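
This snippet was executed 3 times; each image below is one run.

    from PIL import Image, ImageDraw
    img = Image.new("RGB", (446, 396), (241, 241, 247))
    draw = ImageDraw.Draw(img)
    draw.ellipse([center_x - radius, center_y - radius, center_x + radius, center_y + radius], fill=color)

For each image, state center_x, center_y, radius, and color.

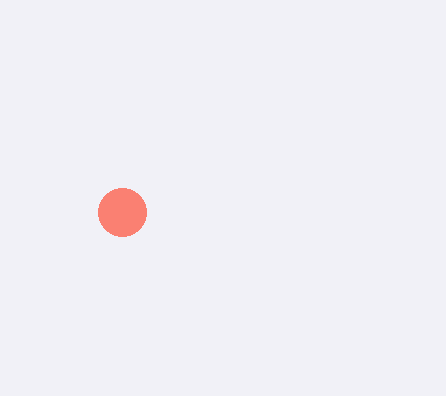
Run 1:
center_x = 122
center_y = 212
radius = 24
color = 'salmon'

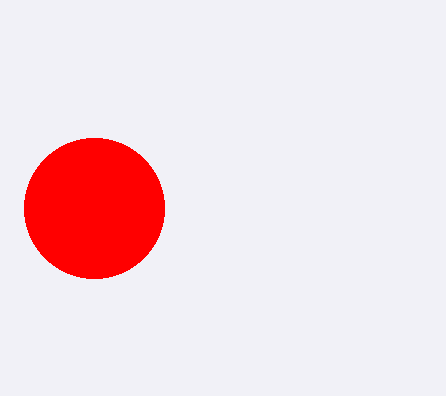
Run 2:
center_x = 94; center_y = 208; radius = 70; color = 'red'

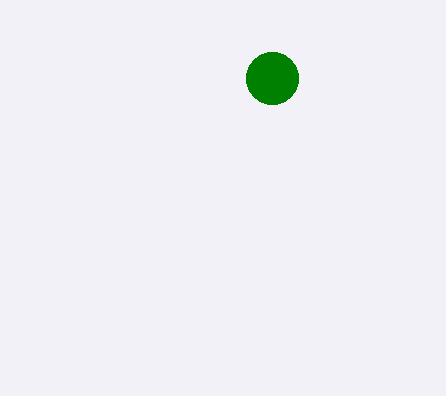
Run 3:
center_x = 272
center_y = 78
radius = 26
color = 'green'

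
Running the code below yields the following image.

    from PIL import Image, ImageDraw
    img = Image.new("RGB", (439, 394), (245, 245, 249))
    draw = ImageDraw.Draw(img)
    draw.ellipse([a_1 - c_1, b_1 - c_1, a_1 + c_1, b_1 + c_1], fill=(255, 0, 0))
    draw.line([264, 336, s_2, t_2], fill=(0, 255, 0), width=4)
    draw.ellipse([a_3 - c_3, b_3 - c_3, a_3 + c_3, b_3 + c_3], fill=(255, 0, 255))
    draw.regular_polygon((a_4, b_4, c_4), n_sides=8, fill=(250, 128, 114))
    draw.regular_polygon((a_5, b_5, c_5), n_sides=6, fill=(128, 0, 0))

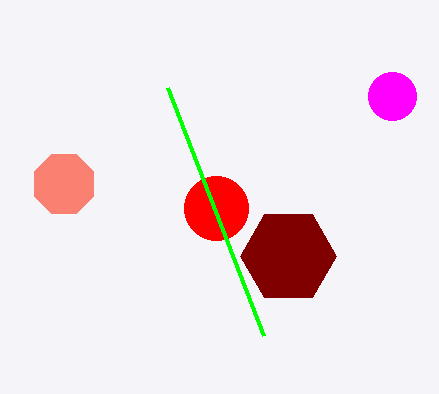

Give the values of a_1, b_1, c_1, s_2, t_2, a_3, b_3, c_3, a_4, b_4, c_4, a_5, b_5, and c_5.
a_1 = 216
b_1 = 208
c_1 = 32
s_2 = 168
t_2 = 88
a_3 = 392
b_3 = 96
c_3 = 24
a_4 = 64
b_4 = 184
c_4 = 32
a_5 = 288
b_5 = 256
c_5 = 48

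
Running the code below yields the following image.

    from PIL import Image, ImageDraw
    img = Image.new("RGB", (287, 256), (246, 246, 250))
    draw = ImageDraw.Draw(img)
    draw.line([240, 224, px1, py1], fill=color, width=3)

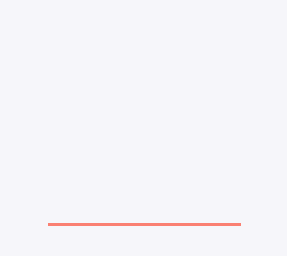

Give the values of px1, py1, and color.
px1 = 48
py1 = 224
color = 'salmon'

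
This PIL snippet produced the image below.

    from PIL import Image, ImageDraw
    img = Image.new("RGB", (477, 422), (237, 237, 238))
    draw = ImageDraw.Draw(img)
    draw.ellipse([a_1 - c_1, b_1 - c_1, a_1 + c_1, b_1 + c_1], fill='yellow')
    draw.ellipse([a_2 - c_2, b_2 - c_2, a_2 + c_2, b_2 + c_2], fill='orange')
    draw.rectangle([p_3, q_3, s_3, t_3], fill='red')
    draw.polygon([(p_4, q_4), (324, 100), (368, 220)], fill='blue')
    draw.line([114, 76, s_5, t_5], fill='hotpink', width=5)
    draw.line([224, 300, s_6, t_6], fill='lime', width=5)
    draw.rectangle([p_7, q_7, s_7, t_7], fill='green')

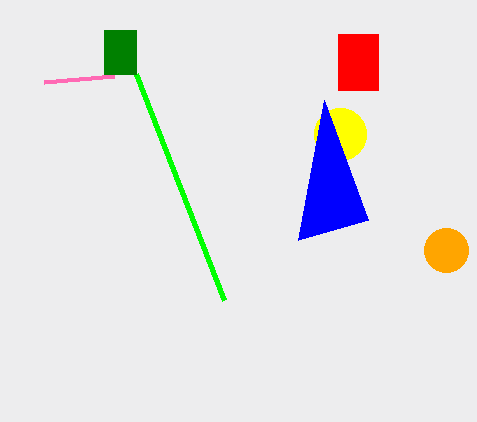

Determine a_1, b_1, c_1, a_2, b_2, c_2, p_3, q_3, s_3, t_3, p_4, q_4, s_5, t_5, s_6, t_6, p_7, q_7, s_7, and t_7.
a_1 = 340, b_1 = 134, c_1 = 26, a_2 = 446, b_2 = 250, c_2 = 22, p_3 = 338, q_3 = 34, s_3 = 378, t_3 = 90, p_4 = 298, q_4 = 240, s_5 = 44, t_5 = 82, s_6 = 136, t_6 = 74, p_7 = 104, q_7 = 30, s_7 = 136, t_7 = 74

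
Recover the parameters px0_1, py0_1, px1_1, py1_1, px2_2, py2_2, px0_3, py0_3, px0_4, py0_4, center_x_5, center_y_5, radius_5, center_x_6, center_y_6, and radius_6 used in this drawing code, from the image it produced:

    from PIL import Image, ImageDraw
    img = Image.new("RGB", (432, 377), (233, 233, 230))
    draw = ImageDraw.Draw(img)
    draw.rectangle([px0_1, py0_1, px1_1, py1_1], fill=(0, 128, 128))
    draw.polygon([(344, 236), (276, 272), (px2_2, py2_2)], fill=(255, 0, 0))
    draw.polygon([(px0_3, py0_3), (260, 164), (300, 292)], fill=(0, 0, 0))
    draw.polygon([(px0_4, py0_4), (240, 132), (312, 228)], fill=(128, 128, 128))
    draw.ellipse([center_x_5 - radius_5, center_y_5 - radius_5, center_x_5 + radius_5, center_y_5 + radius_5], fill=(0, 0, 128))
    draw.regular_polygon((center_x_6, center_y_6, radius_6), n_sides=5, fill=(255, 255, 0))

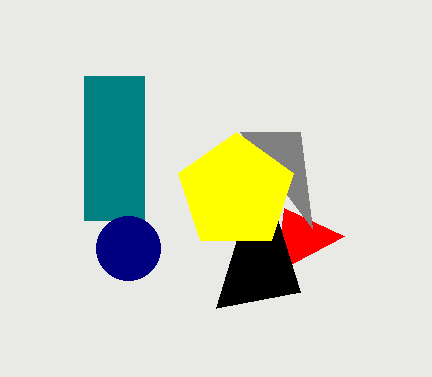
px0_1 = 84, py0_1 = 76, px1_1 = 144, py1_1 = 220, px2_2 = 284, py2_2 = 208, px0_3 = 216, py0_3 = 308, px0_4 = 300, py0_4 = 132, center_x_5 = 128, center_y_5 = 248, radius_5 = 32, center_x_6 = 236, center_y_6 = 192, radius_6 = 60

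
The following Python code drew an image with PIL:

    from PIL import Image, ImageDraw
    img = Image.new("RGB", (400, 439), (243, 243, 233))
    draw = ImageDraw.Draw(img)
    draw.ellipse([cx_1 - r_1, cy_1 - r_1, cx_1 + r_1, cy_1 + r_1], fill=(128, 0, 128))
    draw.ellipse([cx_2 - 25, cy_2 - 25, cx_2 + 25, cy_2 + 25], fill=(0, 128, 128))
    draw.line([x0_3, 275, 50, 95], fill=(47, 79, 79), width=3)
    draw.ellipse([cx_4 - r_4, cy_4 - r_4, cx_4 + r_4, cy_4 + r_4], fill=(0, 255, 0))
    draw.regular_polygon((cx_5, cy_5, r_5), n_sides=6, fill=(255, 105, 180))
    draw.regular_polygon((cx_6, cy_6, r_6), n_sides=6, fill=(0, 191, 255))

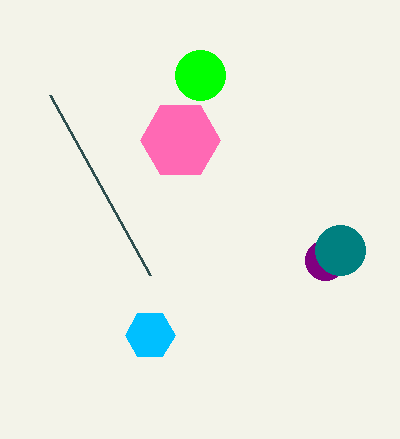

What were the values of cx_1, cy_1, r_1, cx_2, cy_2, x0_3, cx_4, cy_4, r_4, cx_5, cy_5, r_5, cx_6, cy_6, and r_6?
cx_1 = 325, cy_1 = 260, r_1 = 20, cx_2 = 340, cy_2 = 250, x0_3 = 150, cx_4 = 200, cy_4 = 75, r_4 = 25, cx_5 = 180, cy_5 = 140, r_5 = 40, cx_6 = 150, cy_6 = 335, r_6 = 25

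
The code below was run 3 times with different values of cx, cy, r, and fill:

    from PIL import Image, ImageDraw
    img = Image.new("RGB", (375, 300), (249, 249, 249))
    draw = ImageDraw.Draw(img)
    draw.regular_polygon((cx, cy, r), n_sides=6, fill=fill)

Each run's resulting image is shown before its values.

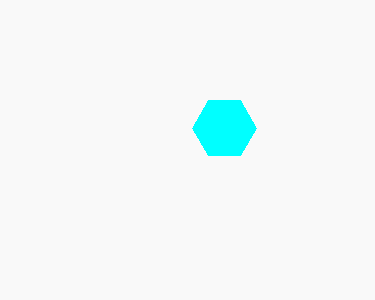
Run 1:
cx = 224
cy = 128
r = 32
fill = 'cyan'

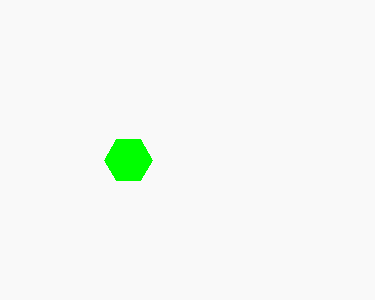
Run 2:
cx = 128, cy = 160, r = 24, fill = 'lime'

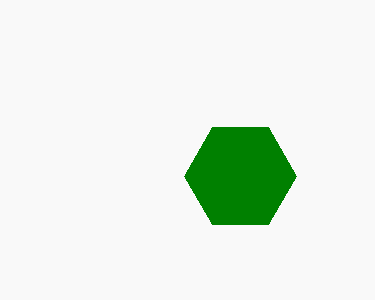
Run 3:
cx = 240, cy = 176, r = 56, fill = 'green'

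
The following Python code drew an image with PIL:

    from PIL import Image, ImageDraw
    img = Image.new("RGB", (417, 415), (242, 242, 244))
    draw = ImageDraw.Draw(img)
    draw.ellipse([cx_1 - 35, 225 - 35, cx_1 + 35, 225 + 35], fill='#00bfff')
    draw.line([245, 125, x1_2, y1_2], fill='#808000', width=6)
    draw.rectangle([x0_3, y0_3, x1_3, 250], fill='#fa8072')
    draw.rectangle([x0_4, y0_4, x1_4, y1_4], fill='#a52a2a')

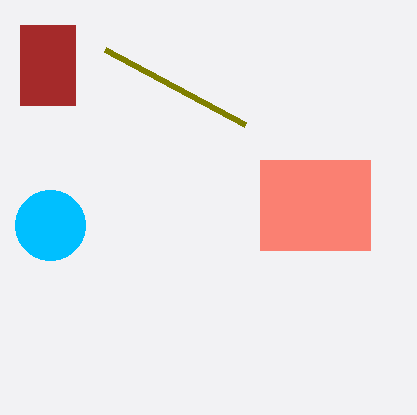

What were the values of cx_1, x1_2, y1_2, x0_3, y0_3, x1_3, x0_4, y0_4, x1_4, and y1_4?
cx_1 = 50
x1_2 = 105
y1_2 = 50
x0_3 = 260
y0_3 = 160
x1_3 = 370
x0_4 = 20
y0_4 = 25
x1_4 = 75
y1_4 = 105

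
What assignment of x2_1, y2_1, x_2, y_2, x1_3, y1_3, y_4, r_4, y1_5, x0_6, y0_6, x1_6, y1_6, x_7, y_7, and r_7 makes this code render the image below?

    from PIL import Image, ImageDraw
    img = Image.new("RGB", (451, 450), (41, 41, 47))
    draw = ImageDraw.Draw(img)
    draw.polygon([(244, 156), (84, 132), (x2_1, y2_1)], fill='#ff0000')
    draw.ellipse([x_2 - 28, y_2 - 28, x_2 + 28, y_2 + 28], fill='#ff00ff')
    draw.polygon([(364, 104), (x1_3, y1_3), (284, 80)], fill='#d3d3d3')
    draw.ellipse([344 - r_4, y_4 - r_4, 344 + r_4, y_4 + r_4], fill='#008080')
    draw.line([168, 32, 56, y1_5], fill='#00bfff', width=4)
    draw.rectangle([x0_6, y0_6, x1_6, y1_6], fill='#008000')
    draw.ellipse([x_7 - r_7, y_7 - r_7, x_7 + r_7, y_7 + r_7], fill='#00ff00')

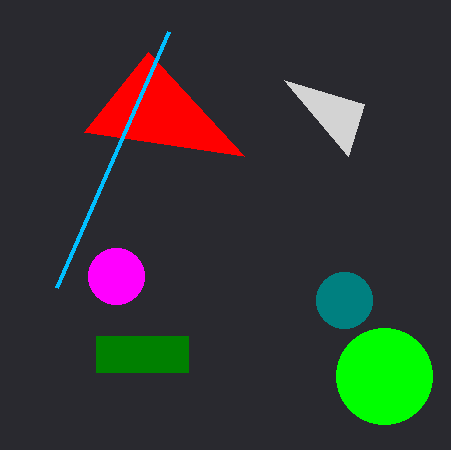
x2_1 = 148, y2_1 = 52, x_2 = 116, y_2 = 276, x1_3 = 348, y1_3 = 156, y_4 = 300, r_4 = 28, y1_5 = 288, x0_6 = 96, y0_6 = 336, x1_6 = 188, y1_6 = 372, x_7 = 384, y_7 = 376, r_7 = 48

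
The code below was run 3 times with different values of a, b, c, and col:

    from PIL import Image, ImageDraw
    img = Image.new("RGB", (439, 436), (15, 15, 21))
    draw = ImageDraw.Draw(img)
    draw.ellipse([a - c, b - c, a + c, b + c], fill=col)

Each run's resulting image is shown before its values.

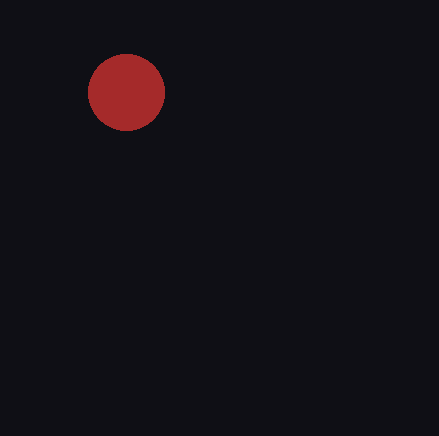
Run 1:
a = 126
b = 92
c = 38
col = 'brown'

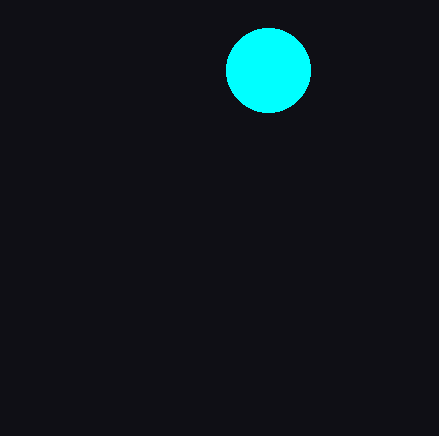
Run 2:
a = 268
b = 70
c = 42
col = 'cyan'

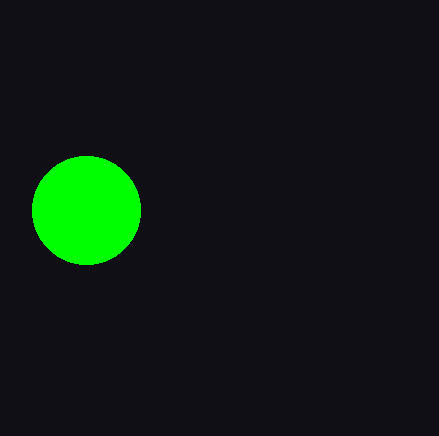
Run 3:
a = 86
b = 210
c = 54
col = 'lime'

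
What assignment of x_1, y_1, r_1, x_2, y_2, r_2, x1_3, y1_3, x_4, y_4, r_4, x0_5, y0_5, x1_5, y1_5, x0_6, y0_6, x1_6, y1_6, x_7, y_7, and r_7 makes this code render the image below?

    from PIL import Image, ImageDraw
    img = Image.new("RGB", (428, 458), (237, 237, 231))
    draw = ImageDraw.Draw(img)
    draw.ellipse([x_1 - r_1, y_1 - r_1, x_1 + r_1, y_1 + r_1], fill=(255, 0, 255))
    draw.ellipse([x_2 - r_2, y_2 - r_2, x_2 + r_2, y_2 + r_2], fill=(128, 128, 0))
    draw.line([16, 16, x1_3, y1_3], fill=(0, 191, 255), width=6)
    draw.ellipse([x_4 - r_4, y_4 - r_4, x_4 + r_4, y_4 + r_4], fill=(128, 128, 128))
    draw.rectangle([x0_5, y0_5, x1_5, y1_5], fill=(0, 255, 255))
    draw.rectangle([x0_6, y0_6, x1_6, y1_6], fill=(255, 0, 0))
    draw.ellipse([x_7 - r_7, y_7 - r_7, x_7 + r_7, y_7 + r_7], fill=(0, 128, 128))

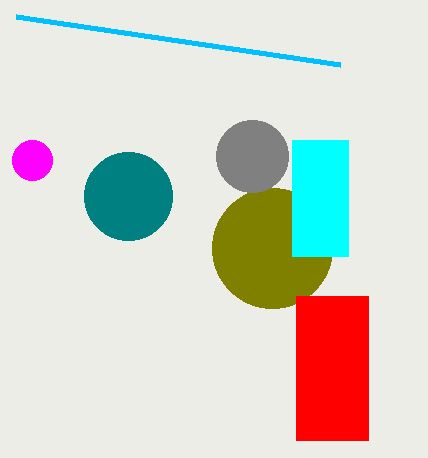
x_1 = 32, y_1 = 160, r_1 = 20, x_2 = 272, y_2 = 248, r_2 = 60, x1_3 = 340, y1_3 = 64, x_4 = 252, y_4 = 156, r_4 = 36, x0_5 = 292, y0_5 = 140, x1_5 = 348, y1_5 = 256, x0_6 = 296, y0_6 = 296, x1_6 = 368, y1_6 = 440, x_7 = 128, y_7 = 196, r_7 = 44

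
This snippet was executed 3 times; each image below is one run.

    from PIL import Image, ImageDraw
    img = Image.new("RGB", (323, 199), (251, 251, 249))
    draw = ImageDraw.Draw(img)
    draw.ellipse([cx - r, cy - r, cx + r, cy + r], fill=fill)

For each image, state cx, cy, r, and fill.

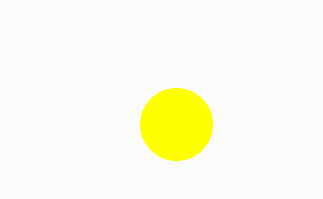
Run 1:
cx = 176
cy = 124
r = 36
fill = 'yellow'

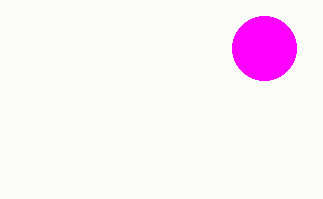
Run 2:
cx = 264, cy = 48, r = 32, fill = 'magenta'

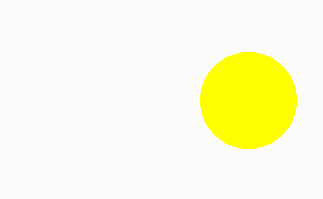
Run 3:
cx = 248, cy = 100, r = 48, fill = 'yellow'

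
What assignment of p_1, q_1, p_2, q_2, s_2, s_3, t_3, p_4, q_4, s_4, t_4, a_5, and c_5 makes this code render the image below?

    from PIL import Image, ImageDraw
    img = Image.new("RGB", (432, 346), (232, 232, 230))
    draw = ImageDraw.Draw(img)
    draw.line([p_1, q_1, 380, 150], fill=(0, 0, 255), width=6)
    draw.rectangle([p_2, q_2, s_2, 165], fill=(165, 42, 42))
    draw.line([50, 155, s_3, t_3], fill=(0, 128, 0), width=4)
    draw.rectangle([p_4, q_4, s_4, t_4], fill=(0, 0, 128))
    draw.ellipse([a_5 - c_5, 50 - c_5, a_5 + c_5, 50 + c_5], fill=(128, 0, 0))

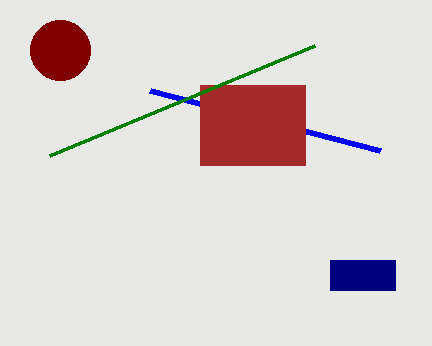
p_1 = 150; q_1 = 90; p_2 = 200; q_2 = 85; s_2 = 305; s_3 = 315; t_3 = 45; p_4 = 330; q_4 = 260; s_4 = 395; t_4 = 290; a_5 = 60; c_5 = 30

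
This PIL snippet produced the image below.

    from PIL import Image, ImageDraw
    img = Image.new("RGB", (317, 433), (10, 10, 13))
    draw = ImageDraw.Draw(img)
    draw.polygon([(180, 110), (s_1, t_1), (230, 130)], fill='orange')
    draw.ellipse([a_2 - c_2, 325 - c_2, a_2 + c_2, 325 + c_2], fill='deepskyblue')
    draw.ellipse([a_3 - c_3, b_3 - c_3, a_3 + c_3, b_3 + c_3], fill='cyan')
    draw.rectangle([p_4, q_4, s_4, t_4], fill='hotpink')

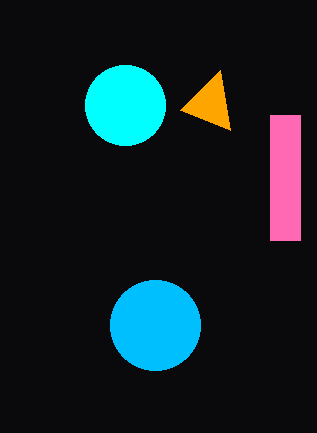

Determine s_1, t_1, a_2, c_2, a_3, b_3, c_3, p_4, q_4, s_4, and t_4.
s_1 = 220; t_1 = 70; a_2 = 155; c_2 = 45; a_3 = 125; b_3 = 105; c_3 = 40; p_4 = 270; q_4 = 115; s_4 = 300; t_4 = 240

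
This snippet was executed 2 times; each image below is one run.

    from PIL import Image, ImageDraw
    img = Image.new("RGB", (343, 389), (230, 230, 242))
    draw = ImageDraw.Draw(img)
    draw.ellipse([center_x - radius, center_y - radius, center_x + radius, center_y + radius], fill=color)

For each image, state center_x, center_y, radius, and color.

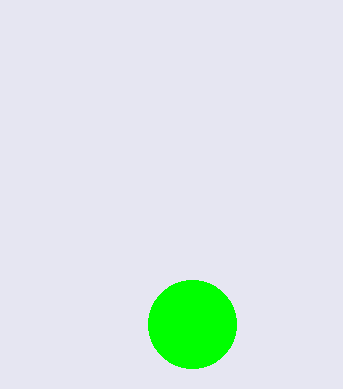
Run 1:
center_x = 192
center_y = 324
radius = 44
color = 'lime'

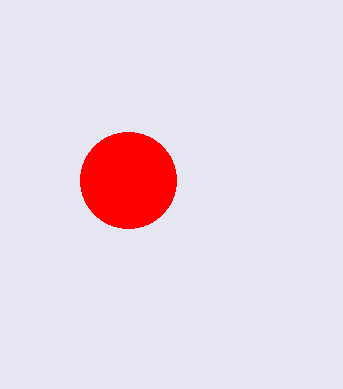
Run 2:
center_x = 128, center_y = 180, radius = 48, color = 'red'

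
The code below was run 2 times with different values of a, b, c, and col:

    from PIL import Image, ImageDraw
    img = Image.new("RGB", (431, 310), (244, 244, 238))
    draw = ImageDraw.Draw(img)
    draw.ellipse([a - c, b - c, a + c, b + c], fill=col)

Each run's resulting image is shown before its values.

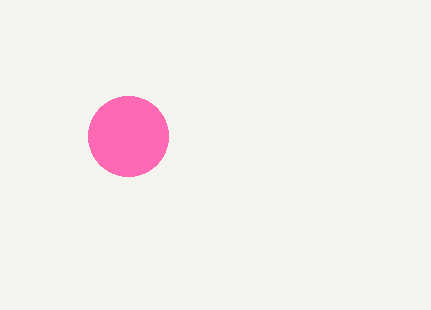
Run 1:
a = 128, b = 136, c = 40, col = 'hotpink'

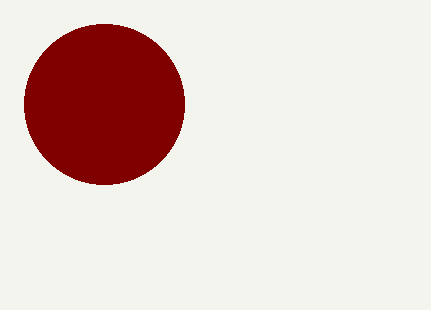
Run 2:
a = 104, b = 104, c = 80, col = 'maroon'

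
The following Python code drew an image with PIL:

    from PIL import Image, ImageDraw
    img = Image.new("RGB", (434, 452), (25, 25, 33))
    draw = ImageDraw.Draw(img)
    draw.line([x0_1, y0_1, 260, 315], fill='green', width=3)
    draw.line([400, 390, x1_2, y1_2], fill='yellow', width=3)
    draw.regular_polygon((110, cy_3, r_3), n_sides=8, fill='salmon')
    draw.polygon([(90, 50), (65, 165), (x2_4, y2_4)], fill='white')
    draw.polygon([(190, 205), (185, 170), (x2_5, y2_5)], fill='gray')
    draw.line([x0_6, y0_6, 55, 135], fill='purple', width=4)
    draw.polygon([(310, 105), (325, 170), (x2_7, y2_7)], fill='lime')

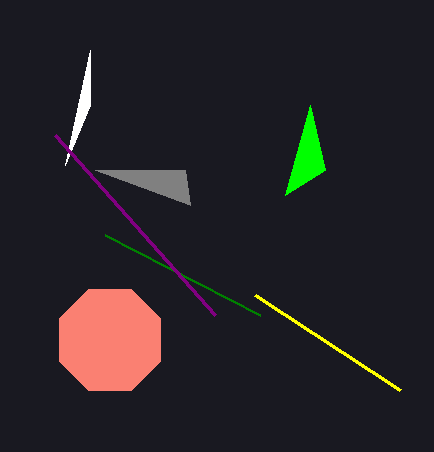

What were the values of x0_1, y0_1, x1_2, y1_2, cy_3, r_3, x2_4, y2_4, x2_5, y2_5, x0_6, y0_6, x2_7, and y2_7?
x0_1 = 105
y0_1 = 235
x1_2 = 255
y1_2 = 295
cy_3 = 340
r_3 = 55
x2_4 = 90
y2_4 = 105
x2_5 = 95
y2_5 = 170
x0_6 = 215
y0_6 = 315
x2_7 = 285
y2_7 = 195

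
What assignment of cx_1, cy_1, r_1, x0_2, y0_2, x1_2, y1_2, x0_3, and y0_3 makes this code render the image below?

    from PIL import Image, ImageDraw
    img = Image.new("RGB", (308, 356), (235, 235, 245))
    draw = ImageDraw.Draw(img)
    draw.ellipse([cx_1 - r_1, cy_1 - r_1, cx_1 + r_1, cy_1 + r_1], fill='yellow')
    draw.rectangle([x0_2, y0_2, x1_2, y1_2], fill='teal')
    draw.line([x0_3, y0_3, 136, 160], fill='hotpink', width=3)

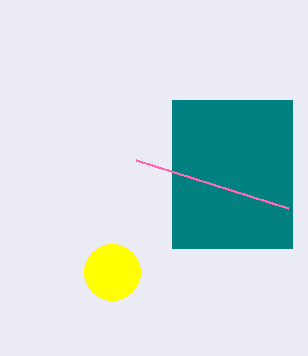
cx_1 = 112
cy_1 = 272
r_1 = 28
x0_2 = 172
y0_2 = 100
x1_2 = 292
y1_2 = 248
x0_3 = 288
y0_3 = 208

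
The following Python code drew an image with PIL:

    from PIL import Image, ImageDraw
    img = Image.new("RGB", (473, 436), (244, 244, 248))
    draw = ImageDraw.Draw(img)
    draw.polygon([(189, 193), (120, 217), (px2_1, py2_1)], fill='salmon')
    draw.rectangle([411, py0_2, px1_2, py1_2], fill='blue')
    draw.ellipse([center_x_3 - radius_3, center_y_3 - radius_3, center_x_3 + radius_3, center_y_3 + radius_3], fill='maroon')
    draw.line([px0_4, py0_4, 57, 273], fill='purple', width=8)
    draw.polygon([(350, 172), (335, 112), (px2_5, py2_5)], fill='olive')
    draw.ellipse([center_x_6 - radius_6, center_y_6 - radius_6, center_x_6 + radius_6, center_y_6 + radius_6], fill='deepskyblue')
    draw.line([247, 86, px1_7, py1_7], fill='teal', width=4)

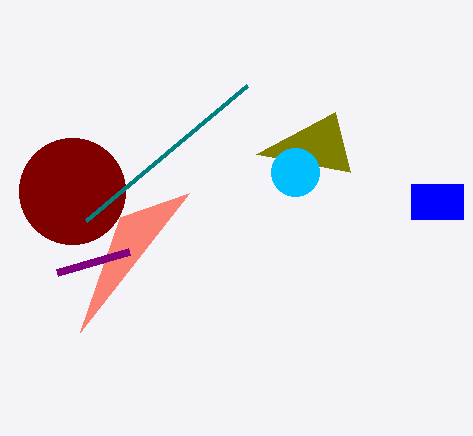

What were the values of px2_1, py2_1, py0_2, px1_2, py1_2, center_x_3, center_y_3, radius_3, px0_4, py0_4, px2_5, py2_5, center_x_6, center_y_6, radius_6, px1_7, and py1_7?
px2_1 = 80; py2_1 = 332; py0_2 = 184; px1_2 = 463; py1_2 = 219; center_x_3 = 72; center_y_3 = 191; radius_3 = 53; px0_4 = 129; py0_4 = 252; px2_5 = 256; py2_5 = 154; center_x_6 = 295; center_y_6 = 172; radius_6 = 24; px1_7 = 86; py1_7 = 221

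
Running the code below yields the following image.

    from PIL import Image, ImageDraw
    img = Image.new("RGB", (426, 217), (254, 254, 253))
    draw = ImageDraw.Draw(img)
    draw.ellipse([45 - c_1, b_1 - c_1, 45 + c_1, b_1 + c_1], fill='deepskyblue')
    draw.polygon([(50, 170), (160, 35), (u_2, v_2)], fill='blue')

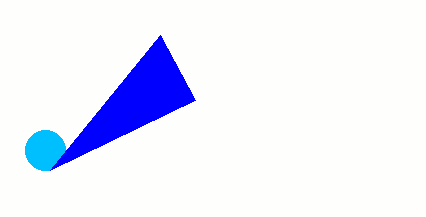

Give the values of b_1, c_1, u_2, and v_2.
b_1 = 150; c_1 = 20; u_2 = 195; v_2 = 100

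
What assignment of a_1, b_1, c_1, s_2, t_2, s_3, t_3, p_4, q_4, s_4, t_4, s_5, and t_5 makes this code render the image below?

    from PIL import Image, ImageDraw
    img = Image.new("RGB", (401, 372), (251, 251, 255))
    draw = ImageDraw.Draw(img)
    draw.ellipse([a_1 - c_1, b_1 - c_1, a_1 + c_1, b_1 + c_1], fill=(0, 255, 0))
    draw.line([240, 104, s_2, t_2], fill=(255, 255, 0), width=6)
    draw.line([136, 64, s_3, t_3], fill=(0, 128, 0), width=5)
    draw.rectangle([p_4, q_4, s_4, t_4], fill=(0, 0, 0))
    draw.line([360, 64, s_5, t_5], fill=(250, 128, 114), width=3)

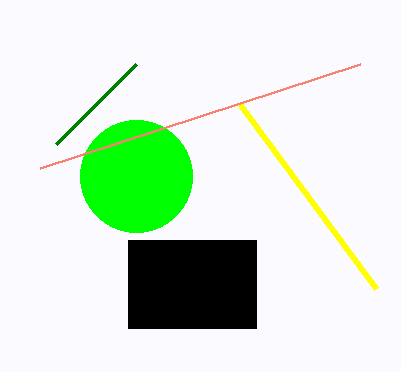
a_1 = 136
b_1 = 176
c_1 = 56
s_2 = 376
t_2 = 288
s_3 = 56
t_3 = 144
p_4 = 128
q_4 = 240
s_4 = 256
t_4 = 328
s_5 = 40
t_5 = 168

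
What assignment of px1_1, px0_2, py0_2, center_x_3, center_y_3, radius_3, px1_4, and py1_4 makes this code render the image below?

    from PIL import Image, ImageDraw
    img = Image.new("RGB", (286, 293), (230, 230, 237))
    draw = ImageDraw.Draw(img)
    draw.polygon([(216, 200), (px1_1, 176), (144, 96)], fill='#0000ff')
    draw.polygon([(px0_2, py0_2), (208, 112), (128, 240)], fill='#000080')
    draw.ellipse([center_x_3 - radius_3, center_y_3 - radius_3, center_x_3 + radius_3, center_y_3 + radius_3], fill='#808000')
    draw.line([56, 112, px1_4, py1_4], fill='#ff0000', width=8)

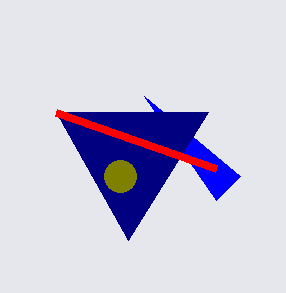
px1_1 = 240; px0_2 = 56; py0_2 = 112; center_x_3 = 120; center_y_3 = 176; radius_3 = 16; px1_4 = 216; py1_4 = 168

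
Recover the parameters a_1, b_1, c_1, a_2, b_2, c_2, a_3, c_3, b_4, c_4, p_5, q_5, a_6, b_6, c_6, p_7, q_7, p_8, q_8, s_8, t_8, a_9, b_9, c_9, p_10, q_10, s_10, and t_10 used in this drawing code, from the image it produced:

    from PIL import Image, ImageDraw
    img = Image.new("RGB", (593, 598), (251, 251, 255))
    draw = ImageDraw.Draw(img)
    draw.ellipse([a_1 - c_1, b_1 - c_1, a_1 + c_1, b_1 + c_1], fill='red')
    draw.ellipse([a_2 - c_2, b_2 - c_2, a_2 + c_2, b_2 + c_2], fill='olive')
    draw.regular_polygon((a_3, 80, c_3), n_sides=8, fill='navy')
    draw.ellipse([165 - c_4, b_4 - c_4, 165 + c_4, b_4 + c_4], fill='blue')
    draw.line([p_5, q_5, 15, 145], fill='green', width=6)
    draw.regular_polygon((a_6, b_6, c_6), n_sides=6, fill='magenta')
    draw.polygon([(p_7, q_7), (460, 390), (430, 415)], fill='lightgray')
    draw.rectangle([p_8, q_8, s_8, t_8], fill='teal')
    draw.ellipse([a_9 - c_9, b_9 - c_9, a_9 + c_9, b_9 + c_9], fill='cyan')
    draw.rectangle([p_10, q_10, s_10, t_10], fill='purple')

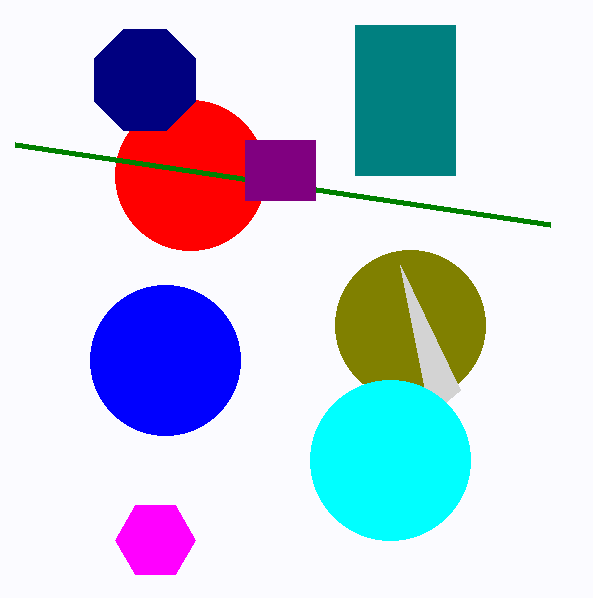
a_1 = 190
b_1 = 175
c_1 = 75
a_2 = 410
b_2 = 325
c_2 = 75
a_3 = 145
c_3 = 55
b_4 = 360
c_4 = 75
p_5 = 550
q_5 = 225
a_6 = 155
b_6 = 540
c_6 = 40
p_7 = 400
q_7 = 265
p_8 = 355
q_8 = 25
s_8 = 455
t_8 = 175
a_9 = 390
b_9 = 460
c_9 = 80
p_10 = 245
q_10 = 140
s_10 = 315
t_10 = 200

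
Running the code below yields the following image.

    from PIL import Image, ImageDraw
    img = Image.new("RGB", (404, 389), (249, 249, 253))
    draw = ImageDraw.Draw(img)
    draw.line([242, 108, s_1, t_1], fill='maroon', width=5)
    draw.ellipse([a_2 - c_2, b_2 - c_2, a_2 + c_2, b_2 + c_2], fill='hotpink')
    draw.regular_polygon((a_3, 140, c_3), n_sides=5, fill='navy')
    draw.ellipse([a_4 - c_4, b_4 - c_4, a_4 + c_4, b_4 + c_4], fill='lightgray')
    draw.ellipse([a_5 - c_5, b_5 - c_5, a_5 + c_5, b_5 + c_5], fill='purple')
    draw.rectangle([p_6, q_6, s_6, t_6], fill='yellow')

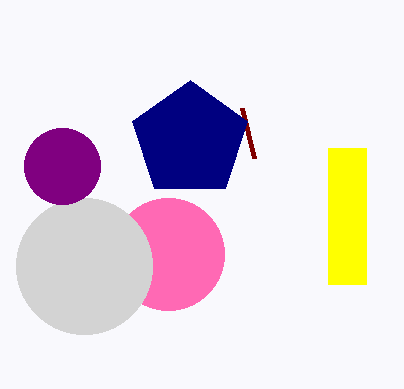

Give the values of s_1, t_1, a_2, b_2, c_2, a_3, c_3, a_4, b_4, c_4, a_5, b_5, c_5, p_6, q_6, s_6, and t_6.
s_1 = 254; t_1 = 158; a_2 = 168; b_2 = 254; c_2 = 56; a_3 = 190; c_3 = 60; a_4 = 84; b_4 = 266; c_4 = 68; a_5 = 62; b_5 = 166; c_5 = 38; p_6 = 328; q_6 = 148; s_6 = 366; t_6 = 284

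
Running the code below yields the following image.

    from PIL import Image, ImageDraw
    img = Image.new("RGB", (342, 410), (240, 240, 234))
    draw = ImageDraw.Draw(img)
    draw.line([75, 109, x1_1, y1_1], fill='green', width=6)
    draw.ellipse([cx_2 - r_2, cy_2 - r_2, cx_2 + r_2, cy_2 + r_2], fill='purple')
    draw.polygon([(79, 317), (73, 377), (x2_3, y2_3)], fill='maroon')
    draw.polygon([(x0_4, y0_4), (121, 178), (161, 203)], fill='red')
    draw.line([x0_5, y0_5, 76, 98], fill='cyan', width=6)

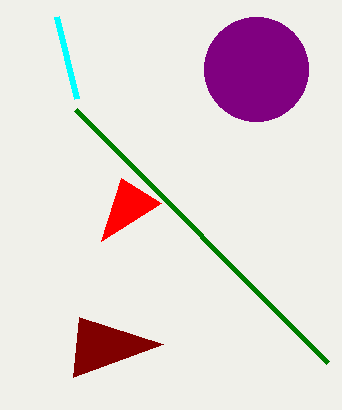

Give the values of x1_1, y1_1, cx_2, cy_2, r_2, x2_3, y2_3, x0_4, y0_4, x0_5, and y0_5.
x1_1 = 327
y1_1 = 362
cx_2 = 256
cy_2 = 69
r_2 = 52
x2_3 = 163
y2_3 = 344
x0_4 = 101
y0_4 = 241
x0_5 = 56
y0_5 = 16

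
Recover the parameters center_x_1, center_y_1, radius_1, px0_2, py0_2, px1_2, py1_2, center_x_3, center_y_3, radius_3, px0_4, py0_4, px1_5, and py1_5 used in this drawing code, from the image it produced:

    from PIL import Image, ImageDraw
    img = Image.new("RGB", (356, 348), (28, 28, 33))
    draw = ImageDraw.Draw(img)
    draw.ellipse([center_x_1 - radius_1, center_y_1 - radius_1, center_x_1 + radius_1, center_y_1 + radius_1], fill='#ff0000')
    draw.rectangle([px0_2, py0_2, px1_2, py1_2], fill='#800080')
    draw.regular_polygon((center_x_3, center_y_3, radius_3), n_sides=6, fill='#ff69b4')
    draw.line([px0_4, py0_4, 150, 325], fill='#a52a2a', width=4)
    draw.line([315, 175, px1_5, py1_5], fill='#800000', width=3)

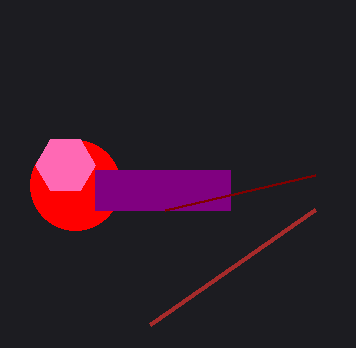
center_x_1 = 75, center_y_1 = 185, radius_1 = 45, px0_2 = 95, py0_2 = 170, px1_2 = 230, py1_2 = 210, center_x_3 = 65, center_y_3 = 165, radius_3 = 30, px0_4 = 315, py0_4 = 210, px1_5 = 165, py1_5 = 210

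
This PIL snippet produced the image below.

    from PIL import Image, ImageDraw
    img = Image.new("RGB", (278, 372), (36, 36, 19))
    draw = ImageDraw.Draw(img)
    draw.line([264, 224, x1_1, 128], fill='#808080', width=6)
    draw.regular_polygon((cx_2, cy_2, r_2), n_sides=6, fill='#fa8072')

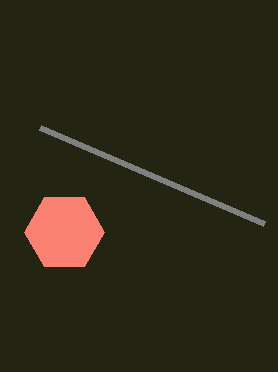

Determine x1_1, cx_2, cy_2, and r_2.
x1_1 = 40
cx_2 = 64
cy_2 = 232
r_2 = 40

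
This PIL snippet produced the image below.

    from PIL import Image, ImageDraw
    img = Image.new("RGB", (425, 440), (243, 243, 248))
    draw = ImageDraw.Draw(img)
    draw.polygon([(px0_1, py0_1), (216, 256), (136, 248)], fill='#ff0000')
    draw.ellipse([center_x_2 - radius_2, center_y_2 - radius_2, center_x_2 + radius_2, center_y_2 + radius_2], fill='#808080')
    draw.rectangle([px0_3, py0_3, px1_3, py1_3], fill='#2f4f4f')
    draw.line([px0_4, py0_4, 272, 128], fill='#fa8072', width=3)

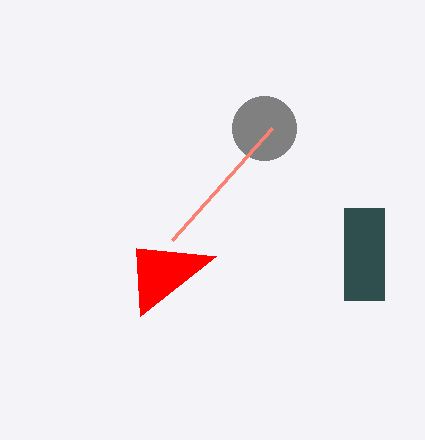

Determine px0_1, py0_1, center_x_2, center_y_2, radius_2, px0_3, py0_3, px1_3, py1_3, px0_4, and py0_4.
px0_1 = 140; py0_1 = 316; center_x_2 = 264; center_y_2 = 128; radius_2 = 32; px0_3 = 344; py0_3 = 208; px1_3 = 384; py1_3 = 300; px0_4 = 172; py0_4 = 240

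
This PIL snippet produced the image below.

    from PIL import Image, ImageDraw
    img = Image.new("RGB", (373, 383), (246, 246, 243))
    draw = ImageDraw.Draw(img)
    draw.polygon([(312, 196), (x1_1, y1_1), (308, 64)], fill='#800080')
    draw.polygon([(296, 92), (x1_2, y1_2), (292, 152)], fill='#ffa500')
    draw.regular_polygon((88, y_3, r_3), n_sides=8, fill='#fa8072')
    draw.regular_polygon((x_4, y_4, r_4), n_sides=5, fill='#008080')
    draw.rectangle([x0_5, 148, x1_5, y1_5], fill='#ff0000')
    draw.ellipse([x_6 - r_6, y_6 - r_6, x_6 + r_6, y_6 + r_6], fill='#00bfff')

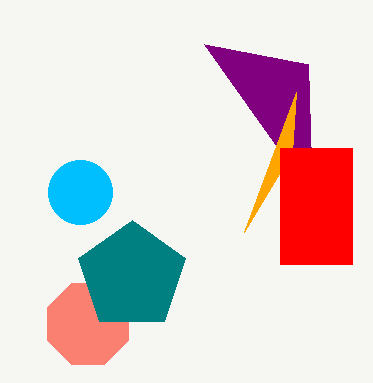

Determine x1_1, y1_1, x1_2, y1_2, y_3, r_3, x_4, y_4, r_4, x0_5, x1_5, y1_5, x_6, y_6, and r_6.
x1_1 = 204
y1_1 = 44
x1_2 = 244
y1_2 = 232
y_3 = 324
r_3 = 44
x_4 = 132
y_4 = 276
r_4 = 56
x0_5 = 280
x1_5 = 352
y1_5 = 264
x_6 = 80
y_6 = 192
r_6 = 32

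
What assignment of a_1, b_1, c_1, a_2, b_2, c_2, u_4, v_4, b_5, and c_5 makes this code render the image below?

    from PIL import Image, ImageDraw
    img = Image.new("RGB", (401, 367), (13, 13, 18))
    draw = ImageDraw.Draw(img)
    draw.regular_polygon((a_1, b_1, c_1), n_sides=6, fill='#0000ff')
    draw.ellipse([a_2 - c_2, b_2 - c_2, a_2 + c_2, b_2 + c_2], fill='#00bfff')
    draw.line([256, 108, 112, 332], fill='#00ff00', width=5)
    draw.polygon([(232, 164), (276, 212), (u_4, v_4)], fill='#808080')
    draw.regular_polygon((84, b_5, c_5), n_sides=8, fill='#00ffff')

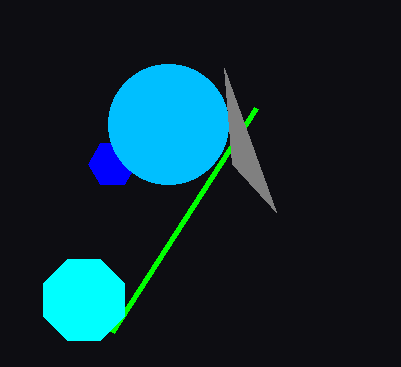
a_1 = 112
b_1 = 164
c_1 = 24
a_2 = 168
b_2 = 124
c_2 = 60
u_4 = 224
v_4 = 68
b_5 = 300
c_5 = 44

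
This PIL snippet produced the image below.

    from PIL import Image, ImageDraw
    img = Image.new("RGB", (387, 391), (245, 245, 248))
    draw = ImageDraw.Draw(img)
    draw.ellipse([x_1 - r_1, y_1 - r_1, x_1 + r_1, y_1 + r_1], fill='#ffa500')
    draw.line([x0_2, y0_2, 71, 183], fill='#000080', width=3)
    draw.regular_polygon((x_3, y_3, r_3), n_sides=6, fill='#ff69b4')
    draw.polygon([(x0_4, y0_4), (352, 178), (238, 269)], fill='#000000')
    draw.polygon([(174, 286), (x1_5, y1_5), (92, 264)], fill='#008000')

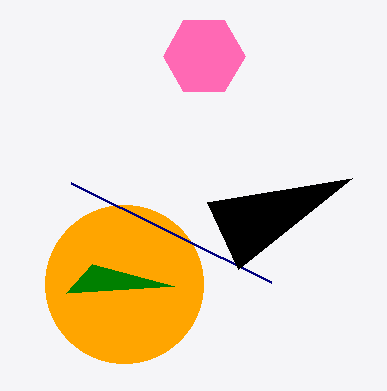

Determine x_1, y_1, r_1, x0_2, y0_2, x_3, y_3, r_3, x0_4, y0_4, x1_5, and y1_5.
x_1 = 124; y_1 = 284; r_1 = 79; x0_2 = 271; y0_2 = 282; x_3 = 204; y_3 = 56; r_3 = 41; x0_4 = 207; y0_4 = 202; x1_5 = 66; y1_5 = 293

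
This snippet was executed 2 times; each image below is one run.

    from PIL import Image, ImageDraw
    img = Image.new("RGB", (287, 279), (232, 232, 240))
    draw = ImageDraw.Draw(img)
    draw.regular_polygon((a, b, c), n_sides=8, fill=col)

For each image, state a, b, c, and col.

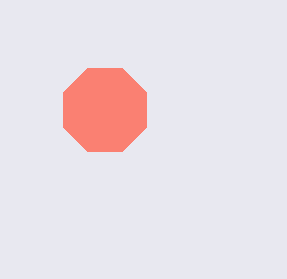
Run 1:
a = 105; b = 110; c = 45; col = 'salmon'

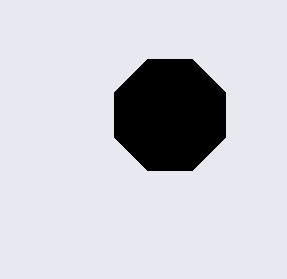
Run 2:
a = 170, b = 115, c = 60, col = 'black'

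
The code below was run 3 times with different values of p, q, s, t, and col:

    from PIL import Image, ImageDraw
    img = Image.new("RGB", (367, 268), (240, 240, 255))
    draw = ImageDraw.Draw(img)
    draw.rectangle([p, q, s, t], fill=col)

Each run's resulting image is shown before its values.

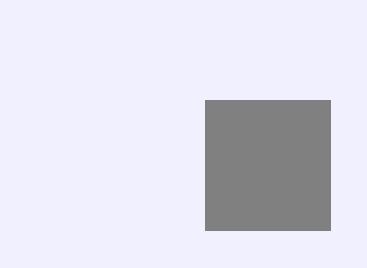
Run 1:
p = 205
q = 100
s = 330
t = 230
col = 'gray'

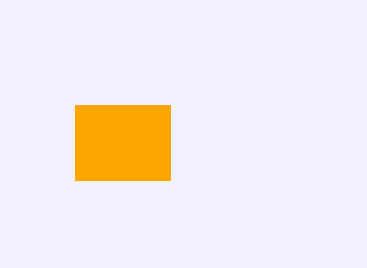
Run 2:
p = 75, q = 105, s = 170, t = 180, col = 'orange'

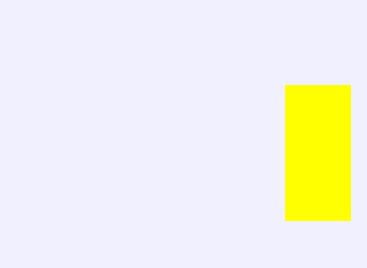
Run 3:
p = 285, q = 85, s = 350, t = 220, col = 'yellow'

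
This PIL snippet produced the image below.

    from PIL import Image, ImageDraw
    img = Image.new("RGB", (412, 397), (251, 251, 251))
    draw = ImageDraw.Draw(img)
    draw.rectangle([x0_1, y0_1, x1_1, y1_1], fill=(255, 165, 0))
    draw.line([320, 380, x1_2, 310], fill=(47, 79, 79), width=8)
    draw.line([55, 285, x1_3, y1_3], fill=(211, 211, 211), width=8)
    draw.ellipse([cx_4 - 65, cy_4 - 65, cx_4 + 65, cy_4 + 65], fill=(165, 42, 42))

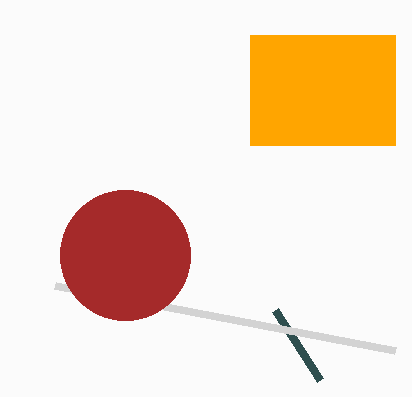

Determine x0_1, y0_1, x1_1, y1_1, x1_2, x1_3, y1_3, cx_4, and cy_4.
x0_1 = 250
y0_1 = 35
x1_1 = 395
y1_1 = 145
x1_2 = 275
x1_3 = 395
y1_3 = 350
cx_4 = 125
cy_4 = 255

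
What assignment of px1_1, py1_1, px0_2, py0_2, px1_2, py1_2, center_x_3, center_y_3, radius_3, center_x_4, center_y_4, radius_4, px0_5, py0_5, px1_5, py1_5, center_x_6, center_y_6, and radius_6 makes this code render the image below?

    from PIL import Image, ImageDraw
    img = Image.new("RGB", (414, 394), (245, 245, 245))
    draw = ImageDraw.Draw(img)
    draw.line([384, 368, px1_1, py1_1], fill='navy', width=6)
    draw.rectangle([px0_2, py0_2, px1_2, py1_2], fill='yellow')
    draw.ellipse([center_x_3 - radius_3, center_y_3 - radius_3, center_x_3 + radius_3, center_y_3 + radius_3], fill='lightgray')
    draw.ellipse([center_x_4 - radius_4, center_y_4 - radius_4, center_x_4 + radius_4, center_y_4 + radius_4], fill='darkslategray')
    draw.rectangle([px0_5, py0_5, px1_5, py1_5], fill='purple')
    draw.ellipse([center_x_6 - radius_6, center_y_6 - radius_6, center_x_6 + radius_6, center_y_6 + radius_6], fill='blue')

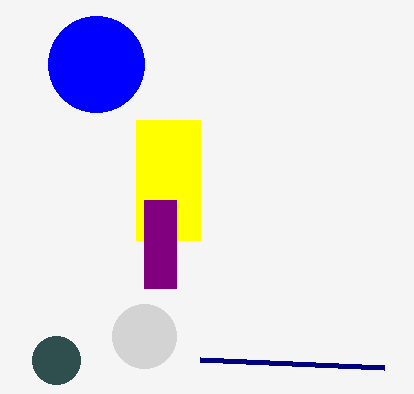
px1_1 = 200
py1_1 = 360
px0_2 = 136
py0_2 = 120
px1_2 = 200
py1_2 = 240
center_x_3 = 144
center_y_3 = 336
radius_3 = 32
center_x_4 = 56
center_y_4 = 360
radius_4 = 24
px0_5 = 144
py0_5 = 200
px1_5 = 176
py1_5 = 288
center_x_6 = 96
center_y_6 = 64
radius_6 = 48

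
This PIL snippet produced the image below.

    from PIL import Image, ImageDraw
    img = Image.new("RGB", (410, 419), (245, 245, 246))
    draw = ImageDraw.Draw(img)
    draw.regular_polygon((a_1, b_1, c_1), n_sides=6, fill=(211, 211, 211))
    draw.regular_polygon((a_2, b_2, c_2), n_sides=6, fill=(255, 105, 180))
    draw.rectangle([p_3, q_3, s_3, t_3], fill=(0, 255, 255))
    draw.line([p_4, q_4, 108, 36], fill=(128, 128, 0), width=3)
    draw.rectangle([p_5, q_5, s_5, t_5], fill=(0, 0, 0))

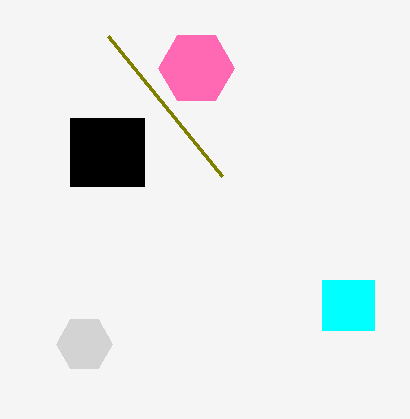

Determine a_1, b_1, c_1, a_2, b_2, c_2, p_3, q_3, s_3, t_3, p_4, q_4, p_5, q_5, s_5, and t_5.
a_1 = 84
b_1 = 344
c_1 = 28
a_2 = 196
b_2 = 68
c_2 = 38
p_3 = 322
q_3 = 280
s_3 = 374
t_3 = 330
p_4 = 222
q_4 = 176
p_5 = 70
q_5 = 118
s_5 = 144
t_5 = 186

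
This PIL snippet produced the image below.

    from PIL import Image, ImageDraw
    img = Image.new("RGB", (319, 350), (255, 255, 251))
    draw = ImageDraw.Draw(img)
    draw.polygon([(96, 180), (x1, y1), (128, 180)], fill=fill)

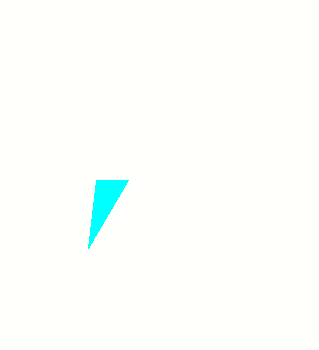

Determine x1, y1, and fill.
x1 = 88, y1 = 248, fill = 'cyan'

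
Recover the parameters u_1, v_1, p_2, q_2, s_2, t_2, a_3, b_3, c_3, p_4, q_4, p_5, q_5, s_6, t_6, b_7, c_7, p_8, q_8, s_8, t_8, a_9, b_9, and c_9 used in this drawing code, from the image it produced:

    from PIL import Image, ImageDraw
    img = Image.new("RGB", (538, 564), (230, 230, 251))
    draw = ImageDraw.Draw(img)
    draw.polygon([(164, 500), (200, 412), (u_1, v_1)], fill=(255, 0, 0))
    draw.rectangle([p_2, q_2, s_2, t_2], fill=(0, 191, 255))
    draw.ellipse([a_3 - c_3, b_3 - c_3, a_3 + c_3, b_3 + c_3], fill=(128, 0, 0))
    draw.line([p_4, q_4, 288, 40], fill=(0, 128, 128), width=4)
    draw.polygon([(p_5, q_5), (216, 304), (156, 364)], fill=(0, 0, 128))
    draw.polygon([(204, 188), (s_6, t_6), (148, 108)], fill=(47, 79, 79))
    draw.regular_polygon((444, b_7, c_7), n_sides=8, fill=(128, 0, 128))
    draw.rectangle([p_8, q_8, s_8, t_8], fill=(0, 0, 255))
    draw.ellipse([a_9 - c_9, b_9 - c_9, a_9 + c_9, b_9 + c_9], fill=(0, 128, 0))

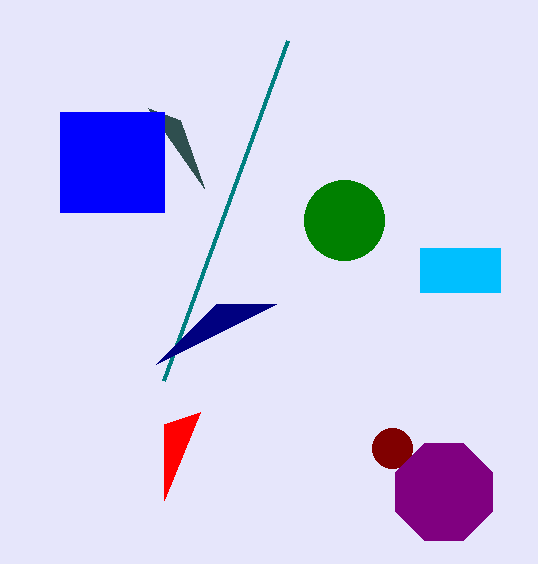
u_1 = 164, v_1 = 424, p_2 = 420, q_2 = 248, s_2 = 500, t_2 = 292, a_3 = 392, b_3 = 448, c_3 = 20, p_4 = 164, q_4 = 380, p_5 = 276, q_5 = 304, s_6 = 180, t_6 = 120, b_7 = 492, c_7 = 52, p_8 = 60, q_8 = 112, s_8 = 164, t_8 = 212, a_9 = 344, b_9 = 220, c_9 = 40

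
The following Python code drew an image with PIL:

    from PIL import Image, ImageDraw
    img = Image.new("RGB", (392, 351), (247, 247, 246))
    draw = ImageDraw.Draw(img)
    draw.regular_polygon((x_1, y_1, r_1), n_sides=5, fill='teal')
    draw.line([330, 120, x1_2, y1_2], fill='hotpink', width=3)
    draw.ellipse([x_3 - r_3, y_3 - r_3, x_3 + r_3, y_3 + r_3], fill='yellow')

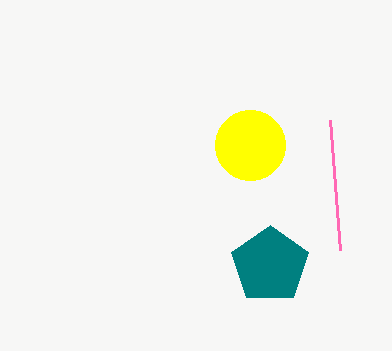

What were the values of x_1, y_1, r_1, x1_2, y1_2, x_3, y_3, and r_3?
x_1 = 270
y_1 = 265
r_1 = 40
x1_2 = 340
y1_2 = 250
x_3 = 250
y_3 = 145
r_3 = 35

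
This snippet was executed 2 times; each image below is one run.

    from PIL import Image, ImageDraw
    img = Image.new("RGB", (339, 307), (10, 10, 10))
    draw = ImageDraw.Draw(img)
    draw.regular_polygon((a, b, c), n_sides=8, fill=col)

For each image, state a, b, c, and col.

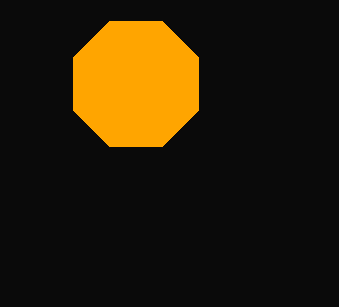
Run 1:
a = 136
b = 84
c = 68
col = 'orange'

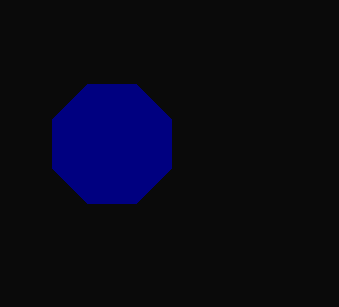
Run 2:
a = 112, b = 144, c = 64, col = 'navy'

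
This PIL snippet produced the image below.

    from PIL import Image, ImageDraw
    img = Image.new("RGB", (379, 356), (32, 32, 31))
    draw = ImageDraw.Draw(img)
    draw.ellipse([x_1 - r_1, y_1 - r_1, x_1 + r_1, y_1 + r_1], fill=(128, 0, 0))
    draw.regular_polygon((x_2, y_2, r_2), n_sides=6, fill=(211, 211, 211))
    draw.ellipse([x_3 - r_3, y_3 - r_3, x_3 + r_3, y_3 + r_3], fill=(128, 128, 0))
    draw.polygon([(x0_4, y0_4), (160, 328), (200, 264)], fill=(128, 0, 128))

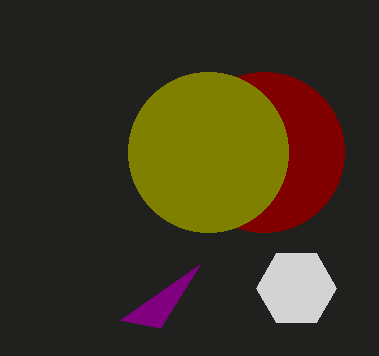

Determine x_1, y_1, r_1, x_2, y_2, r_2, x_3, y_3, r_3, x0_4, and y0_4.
x_1 = 264; y_1 = 152; r_1 = 80; x_2 = 296; y_2 = 288; r_2 = 40; x_3 = 208; y_3 = 152; r_3 = 80; x0_4 = 120; y0_4 = 320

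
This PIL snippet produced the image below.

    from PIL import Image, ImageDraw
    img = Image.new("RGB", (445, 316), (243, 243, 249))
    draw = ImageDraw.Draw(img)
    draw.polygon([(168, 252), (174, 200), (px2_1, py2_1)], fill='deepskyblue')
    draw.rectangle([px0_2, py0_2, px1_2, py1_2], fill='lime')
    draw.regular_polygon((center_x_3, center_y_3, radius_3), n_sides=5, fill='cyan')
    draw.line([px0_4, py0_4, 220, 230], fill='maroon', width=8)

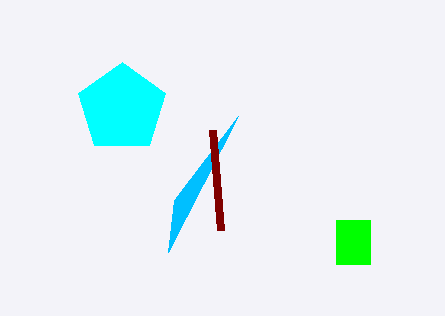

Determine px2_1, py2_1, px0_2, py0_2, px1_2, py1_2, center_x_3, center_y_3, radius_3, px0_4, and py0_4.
px2_1 = 238, py2_1 = 116, px0_2 = 336, py0_2 = 220, px1_2 = 370, py1_2 = 264, center_x_3 = 122, center_y_3 = 108, radius_3 = 46, px0_4 = 212, py0_4 = 130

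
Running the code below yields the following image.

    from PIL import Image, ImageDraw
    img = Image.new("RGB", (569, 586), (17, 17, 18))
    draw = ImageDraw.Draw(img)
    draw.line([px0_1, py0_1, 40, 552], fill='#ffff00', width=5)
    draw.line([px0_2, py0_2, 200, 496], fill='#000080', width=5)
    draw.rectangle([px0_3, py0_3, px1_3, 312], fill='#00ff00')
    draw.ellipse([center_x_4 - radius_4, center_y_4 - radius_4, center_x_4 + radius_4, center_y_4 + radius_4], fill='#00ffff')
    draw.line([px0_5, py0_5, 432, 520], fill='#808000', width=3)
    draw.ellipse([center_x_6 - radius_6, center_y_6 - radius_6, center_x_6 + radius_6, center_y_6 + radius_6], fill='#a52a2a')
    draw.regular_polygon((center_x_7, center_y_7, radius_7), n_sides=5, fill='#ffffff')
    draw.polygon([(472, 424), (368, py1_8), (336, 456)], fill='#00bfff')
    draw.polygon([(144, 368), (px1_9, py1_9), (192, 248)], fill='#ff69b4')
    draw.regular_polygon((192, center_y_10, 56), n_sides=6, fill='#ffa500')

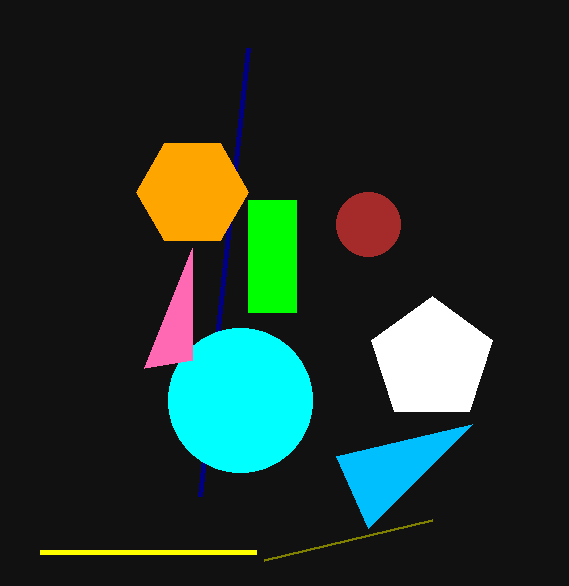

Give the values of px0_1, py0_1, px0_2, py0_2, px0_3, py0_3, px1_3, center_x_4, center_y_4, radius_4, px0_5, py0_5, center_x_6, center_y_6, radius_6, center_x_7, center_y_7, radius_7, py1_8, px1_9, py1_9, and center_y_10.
px0_1 = 256; py0_1 = 552; px0_2 = 248; py0_2 = 48; px0_3 = 248; py0_3 = 200; px1_3 = 296; center_x_4 = 240; center_y_4 = 400; radius_4 = 72; px0_5 = 264; py0_5 = 560; center_x_6 = 368; center_y_6 = 224; radius_6 = 32; center_x_7 = 432; center_y_7 = 360; radius_7 = 64; py1_8 = 528; px1_9 = 192; py1_9 = 360; center_y_10 = 192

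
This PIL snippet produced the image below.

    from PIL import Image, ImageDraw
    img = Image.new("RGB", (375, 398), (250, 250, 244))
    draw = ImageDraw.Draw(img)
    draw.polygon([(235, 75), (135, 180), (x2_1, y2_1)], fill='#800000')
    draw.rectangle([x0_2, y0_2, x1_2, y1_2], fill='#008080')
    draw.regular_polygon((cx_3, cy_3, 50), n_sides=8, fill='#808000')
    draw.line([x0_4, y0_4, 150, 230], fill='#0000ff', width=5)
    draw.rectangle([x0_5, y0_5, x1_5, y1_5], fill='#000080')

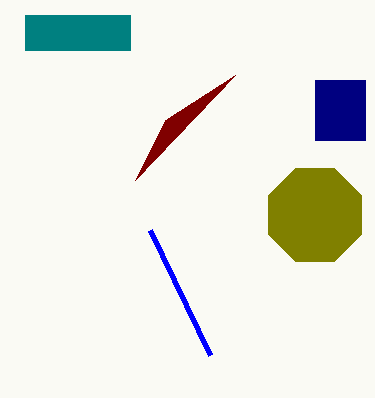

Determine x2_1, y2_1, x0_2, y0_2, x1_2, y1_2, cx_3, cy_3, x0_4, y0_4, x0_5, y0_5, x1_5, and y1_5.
x2_1 = 165; y2_1 = 120; x0_2 = 25; y0_2 = 15; x1_2 = 130; y1_2 = 50; cx_3 = 315; cy_3 = 215; x0_4 = 210; y0_4 = 355; x0_5 = 315; y0_5 = 80; x1_5 = 365; y1_5 = 140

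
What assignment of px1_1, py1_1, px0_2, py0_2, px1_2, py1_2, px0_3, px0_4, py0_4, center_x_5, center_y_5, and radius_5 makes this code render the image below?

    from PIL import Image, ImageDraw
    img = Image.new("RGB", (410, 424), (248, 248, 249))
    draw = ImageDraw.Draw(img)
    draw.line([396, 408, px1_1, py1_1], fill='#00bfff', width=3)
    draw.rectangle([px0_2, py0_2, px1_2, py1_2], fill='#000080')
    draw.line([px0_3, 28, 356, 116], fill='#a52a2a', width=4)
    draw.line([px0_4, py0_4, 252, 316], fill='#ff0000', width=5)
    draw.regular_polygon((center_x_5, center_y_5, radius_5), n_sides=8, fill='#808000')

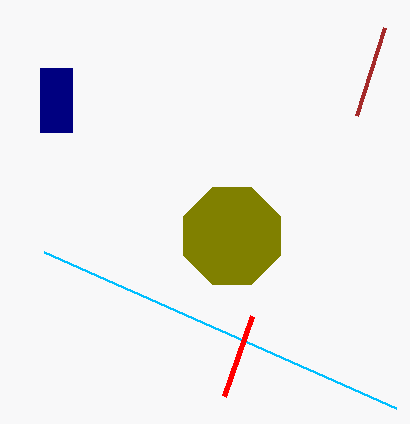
px1_1 = 44
py1_1 = 252
px0_2 = 40
py0_2 = 68
px1_2 = 72
py1_2 = 132
px0_3 = 384
px0_4 = 224
py0_4 = 396
center_x_5 = 232
center_y_5 = 236
radius_5 = 52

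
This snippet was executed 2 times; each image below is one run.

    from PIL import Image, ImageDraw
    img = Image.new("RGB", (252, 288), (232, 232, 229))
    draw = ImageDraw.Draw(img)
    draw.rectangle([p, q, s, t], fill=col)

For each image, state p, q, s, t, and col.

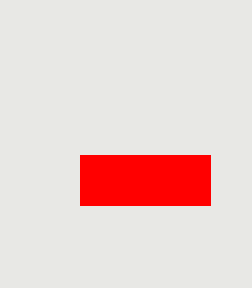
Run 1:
p = 80
q = 155
s = 210
t = 205
col = 'red'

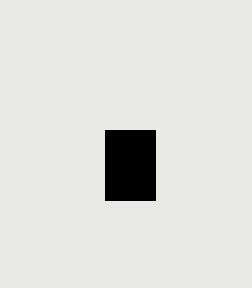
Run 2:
p = 105; q = 130; s = 155; t = 200; col = 'black'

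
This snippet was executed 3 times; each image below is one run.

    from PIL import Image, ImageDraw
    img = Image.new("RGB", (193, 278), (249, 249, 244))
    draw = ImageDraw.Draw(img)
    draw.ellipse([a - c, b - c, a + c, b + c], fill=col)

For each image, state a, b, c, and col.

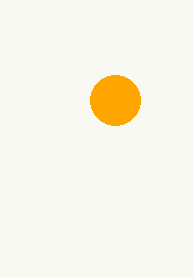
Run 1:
a = 115, b = 100, c = 25, col = 'orange'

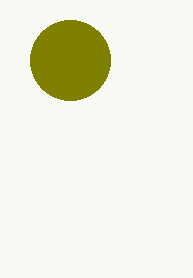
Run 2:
a = 70; b = 60; c = 40; col = 'olive'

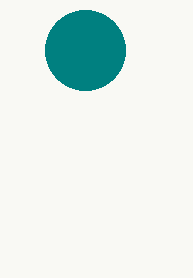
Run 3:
a = 85, b = 50, c = 40, col = 'teal'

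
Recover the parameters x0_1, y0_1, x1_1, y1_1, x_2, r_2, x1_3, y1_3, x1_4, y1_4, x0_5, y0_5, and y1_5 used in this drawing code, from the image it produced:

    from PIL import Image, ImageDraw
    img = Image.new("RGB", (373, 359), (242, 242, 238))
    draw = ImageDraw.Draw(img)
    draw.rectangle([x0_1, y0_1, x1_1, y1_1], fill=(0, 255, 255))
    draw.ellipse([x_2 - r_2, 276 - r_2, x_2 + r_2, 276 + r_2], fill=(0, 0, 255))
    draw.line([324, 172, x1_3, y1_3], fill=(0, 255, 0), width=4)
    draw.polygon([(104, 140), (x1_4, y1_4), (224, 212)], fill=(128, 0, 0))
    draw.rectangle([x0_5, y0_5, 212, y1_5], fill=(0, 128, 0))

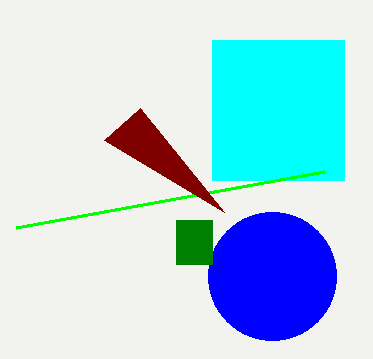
x0_1 = 212, y0_1 = 40, x1_1 = 344, y1_1 = 180, x_2 = 272, r_2 = 64, x1_3 = 16, y1_3 = 228, x1_4 = 140, y1_4 = 108, x0_5 = 176, y0_5 = 220, y1_5 = 264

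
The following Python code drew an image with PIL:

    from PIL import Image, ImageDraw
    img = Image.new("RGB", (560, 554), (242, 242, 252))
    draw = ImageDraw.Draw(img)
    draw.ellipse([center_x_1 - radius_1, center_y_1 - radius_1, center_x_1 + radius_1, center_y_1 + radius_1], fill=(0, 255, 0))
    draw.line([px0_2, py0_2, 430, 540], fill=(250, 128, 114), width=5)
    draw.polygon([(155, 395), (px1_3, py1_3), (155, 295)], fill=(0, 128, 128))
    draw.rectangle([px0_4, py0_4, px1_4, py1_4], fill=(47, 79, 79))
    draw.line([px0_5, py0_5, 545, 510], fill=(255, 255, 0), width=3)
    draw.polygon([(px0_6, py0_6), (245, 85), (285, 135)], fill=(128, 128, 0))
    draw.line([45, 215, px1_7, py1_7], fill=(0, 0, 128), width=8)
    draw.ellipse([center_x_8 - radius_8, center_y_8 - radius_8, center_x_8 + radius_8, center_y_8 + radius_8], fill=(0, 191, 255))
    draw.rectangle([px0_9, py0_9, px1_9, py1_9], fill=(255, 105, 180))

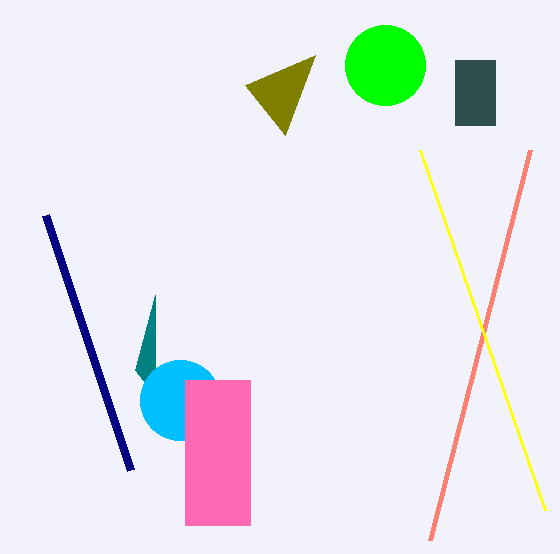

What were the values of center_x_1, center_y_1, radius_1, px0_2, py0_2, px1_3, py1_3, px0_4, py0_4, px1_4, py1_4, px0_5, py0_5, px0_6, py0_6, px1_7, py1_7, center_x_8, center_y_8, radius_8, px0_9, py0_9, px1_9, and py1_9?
center_x_1 = 385, center_y_1 = 65, radius_1 = 40, px0_2 = 530, py0_2 = 150, px1_3 = 135, py1_3 = 370, px0_4 = 455, py0_4 = 60, px1_4 = 495, py1_4 = 125, px0_5 = 420, py0_5 = 150, px0_6 = 315, py0_6 = 55, px1_7 = 130, py1_7 = 470, center_x_8 = 180, center_y_8 = 400, radius_8 = 40, px0_9 = 185, py0_9 = 380, px1_9 = 250, py1_9 = 525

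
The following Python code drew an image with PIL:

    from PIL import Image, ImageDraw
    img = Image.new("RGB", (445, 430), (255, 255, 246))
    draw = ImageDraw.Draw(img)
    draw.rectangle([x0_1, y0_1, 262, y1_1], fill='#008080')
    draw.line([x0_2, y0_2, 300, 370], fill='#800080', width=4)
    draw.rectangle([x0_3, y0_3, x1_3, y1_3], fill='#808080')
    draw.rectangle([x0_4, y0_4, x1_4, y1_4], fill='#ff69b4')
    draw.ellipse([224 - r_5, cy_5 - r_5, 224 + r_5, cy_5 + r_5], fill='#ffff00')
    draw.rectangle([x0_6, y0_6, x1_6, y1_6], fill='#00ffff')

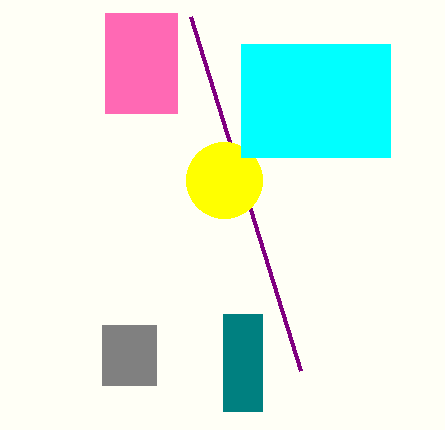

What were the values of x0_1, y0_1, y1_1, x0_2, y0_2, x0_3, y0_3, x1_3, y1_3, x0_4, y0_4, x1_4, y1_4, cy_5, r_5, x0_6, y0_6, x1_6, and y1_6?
x0_1 = 223; y0_1 = 314; y1_1 = 411; x0_2 = 190; y0_2 = 16; x0_3 = 102; y0_3 = 325; x1_3 = 156; y1_3 = 385; x0_4 = 105; y0_4 = 13; x1_4 = 177; y1_4 = 113; cy_5 = 180; r_5 = 38; x0_6 = 241; y0_6 = 44; x1_6 = 390; y1_6 = 157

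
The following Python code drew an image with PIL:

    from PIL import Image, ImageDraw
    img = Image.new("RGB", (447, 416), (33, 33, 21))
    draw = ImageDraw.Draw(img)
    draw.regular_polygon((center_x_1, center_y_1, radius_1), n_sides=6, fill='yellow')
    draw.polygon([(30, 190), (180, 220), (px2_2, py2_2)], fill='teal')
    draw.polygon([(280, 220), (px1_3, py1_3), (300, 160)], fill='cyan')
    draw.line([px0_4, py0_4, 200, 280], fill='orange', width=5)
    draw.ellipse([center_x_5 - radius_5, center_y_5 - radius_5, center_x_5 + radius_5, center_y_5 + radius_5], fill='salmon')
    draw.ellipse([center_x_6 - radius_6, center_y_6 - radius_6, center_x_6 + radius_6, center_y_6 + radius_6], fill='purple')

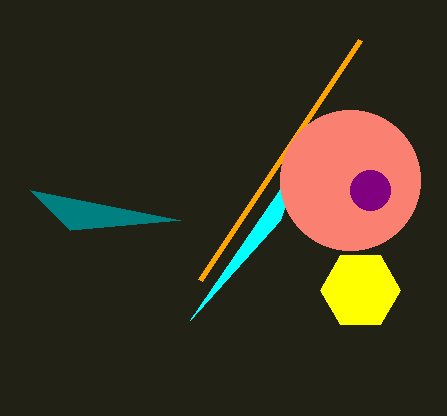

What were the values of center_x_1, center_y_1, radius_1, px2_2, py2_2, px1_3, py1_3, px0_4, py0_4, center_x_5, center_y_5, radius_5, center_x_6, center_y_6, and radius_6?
center_x_1 = 360; center_y_1 = 290; radius_1 = 40; px2_2 = 70; py2_2 = 230; px1_3 = 190; py1_3 = 320; px0_4 = 360; py0_4 = 40; center_x_5 = 350; center_y_5 = 180; radius_5 = 70; center_x_6 = 370; center_y_6 = 190; radius_6 = 20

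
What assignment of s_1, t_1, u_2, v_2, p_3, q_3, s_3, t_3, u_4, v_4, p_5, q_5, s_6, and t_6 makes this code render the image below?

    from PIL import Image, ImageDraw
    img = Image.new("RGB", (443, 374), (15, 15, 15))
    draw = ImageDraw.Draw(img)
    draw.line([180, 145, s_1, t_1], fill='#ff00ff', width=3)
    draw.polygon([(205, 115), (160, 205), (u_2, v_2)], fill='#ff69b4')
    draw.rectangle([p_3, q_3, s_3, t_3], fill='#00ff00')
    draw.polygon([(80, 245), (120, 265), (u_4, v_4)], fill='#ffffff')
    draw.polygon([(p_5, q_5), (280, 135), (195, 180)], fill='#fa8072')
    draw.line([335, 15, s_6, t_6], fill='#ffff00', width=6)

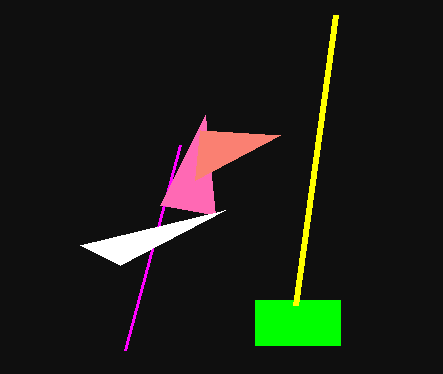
s_1 = 125, t_1 = 350, u_2 = 215, v_2 = 215, p_3 = 255, q_3 = 300, s_3 = 340, t_3 = 345, u_4 = 225, v_4 = 210, p_5 = 200, q_5 = 130, s_6 = 295, t_6 = 305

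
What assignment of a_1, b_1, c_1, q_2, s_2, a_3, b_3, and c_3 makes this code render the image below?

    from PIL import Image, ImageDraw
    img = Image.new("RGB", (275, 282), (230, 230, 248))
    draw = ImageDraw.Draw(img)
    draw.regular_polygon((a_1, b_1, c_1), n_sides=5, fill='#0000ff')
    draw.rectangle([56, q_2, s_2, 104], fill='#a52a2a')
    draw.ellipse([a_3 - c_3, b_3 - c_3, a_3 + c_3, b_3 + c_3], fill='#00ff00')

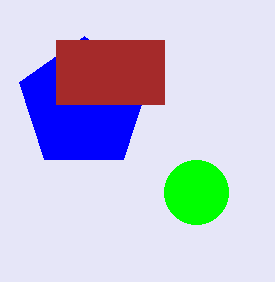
a_1 = 84
b_1 = 104
c_1 = 68
q_2 = 40
s_2 = 164
a_3 = 196
b_3 = 192
c_3 = 32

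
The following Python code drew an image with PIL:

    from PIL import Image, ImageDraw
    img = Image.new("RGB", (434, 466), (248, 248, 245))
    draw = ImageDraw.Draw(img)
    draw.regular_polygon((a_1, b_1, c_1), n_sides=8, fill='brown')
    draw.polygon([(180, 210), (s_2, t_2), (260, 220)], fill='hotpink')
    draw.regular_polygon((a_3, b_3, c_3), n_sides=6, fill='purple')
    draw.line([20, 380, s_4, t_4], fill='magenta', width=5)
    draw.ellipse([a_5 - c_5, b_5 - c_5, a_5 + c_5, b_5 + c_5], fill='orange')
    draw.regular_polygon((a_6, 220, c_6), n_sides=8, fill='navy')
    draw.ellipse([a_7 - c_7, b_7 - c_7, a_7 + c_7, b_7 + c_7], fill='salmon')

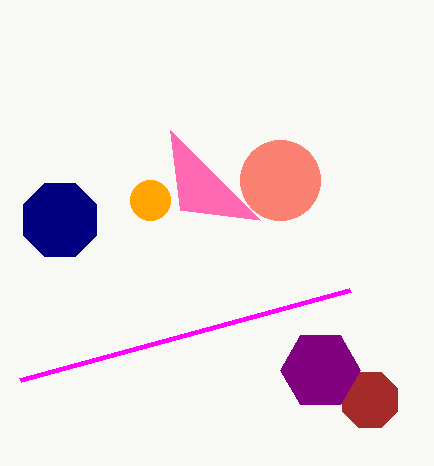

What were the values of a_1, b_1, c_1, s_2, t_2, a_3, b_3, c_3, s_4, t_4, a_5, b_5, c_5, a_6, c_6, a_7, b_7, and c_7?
a_1 = 370, b_1 = 400, c_1 = 30, s_2 = 170, t_2 = 130, a_3 = 320, b_3 = 370, c_3 = 40, s_4 = 350, t_4 = 290, a_5 = 150, b_5 = 200, c_5 = 20, a_6 = 60, c_6 = 40, a_7 = 280, b_7 = 180, c_7 = 40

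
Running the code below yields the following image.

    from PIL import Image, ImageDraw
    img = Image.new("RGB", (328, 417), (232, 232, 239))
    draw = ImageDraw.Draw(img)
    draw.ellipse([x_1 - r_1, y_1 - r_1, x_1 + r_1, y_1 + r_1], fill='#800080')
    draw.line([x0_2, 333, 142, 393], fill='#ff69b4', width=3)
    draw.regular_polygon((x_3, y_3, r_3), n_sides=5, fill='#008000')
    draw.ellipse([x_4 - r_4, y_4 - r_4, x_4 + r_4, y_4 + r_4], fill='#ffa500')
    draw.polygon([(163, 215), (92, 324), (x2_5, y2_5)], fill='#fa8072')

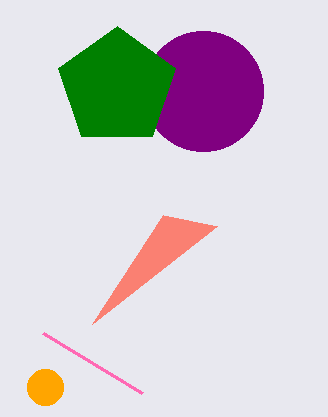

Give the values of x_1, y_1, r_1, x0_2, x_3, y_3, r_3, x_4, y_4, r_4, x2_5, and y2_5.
x_1 = 203
y_1 = 91
r_1 = 60
x0_2 = 43
x_3 = 117
y_3 = 87
r_3 = 61
x_4 = 45
y_4 = 387
r_4 = 18
x2_5 = 217
y2_5 = 226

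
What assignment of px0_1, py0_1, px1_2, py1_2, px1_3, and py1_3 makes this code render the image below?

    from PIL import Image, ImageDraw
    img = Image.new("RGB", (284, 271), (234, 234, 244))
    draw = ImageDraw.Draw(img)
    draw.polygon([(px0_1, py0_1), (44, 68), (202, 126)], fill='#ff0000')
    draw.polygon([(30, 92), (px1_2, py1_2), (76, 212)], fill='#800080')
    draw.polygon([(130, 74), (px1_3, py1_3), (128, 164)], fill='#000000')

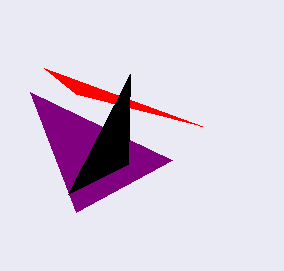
px0_1 = 76; py0_1 = 94; px1_2 = 172; py1_2 = 160; px1_3 = 68; py1_3 = 194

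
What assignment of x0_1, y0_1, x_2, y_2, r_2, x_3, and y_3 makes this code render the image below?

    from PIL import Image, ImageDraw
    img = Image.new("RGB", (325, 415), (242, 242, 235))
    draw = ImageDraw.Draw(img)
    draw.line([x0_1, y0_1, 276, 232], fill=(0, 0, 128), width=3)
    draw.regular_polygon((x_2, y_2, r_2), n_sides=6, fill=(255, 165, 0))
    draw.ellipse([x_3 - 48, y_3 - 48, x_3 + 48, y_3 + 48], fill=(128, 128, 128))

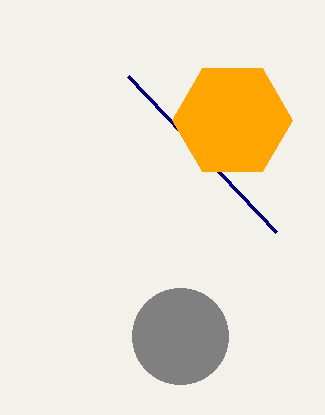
x0_1 = 128, y0_1 = 76, x_2 = 232, y_2 = 120, r_2 = 60, x_3 = 180, y_3 = 336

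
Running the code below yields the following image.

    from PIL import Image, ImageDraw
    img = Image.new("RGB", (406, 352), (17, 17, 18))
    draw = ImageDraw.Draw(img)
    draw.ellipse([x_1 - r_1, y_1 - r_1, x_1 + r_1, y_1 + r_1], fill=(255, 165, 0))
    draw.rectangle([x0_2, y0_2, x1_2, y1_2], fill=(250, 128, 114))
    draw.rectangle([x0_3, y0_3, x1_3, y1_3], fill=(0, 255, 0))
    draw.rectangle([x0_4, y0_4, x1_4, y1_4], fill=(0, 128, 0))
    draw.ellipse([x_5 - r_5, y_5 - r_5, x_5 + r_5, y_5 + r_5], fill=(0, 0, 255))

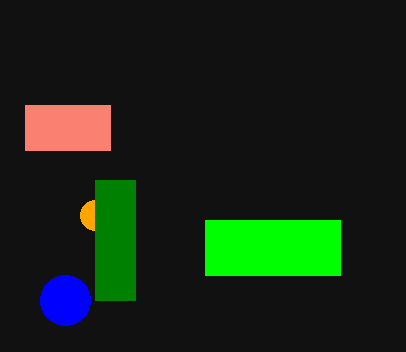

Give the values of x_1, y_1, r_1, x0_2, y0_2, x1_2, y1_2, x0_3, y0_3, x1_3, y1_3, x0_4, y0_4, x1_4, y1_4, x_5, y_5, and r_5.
x_1 = 95, y_1 = 215, r_1 = 15, x0_2 = 25, y0_2 = 105, x1_2 = 110, y1_2 = 150, x0_3 = 205, y0_3 = 220, x1_3 = 340, y1_3 = 275, x0_4 = 95, y0_4 = 180, x1_4 = 135, y1_4 = 300, x_5 = 65, y_5 = 300, r_5 = 25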